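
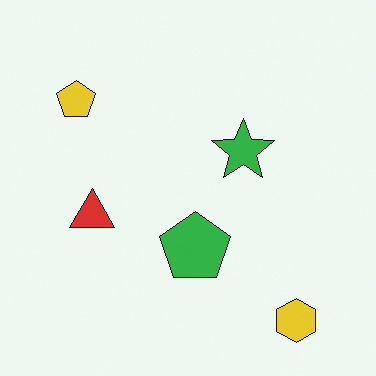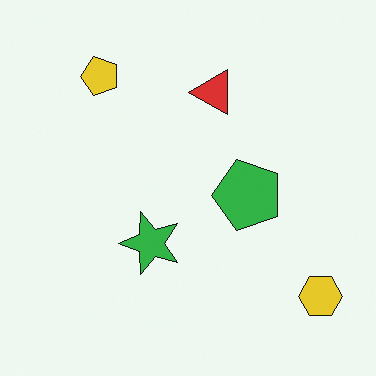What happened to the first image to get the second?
The transformation is: transposed (reflected across the top-left ↔ bottom-right diagonal).

Shapes have swapped their row and column positions — what was in the top-right is now in the bottom-left — a diagonal reflection.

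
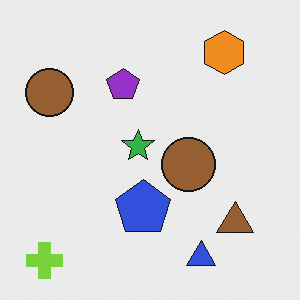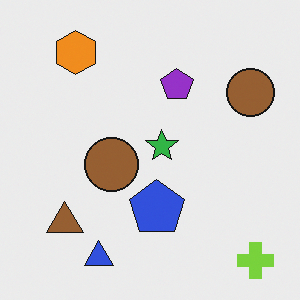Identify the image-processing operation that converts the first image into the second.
The second image is the first flipped horizontally (left ↔ right).

The lime cross is in the bottom-left of the first image and the bottom-right of the second — shapes on opposite sides of the vertical midline have swapped in a mirror flip.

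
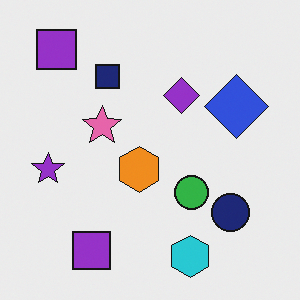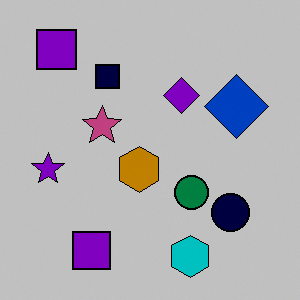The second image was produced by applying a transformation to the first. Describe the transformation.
Aggressively posterized.

Each flat color has snapped to a coarser quantized level — most visibly, the near-white background has dropped to a flat grey.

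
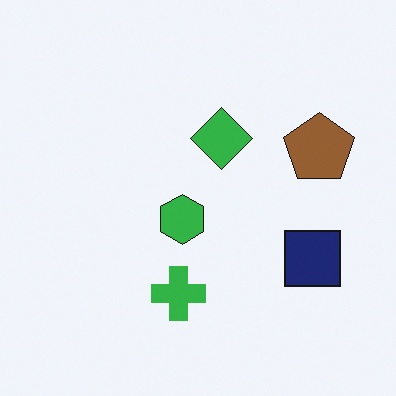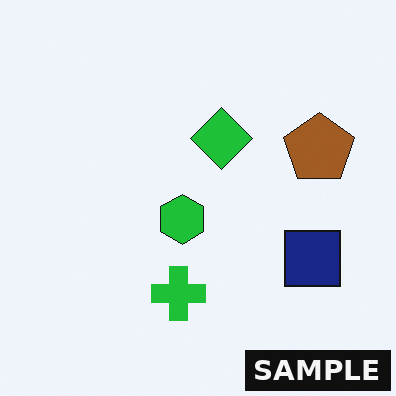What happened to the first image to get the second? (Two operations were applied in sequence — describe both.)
Slightly oversaturated, then watermarked with the text "SAMPLE" in the lower-right corner.

All colors are more vivid — a global saturation change. A dark label reading "SAMPLE" appears in the lower-right corner.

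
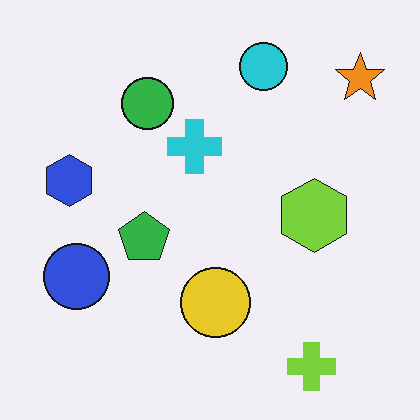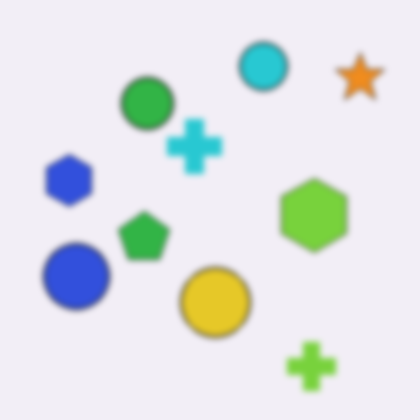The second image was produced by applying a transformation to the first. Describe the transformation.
The second image is the first noticeably gaussian-blurred.

Shape edges and outlines are uniformly softened across the whole image.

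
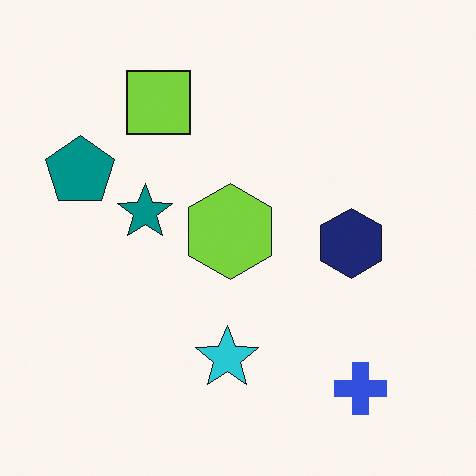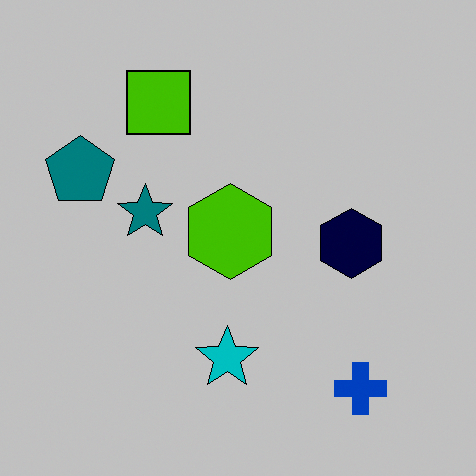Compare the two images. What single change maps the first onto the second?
The second image is the first heavily posterized to just a handful of flat colors.

Each flat color has snapped to a coarser quantized level — most visibly, the near-white background has dropped to a flat grey.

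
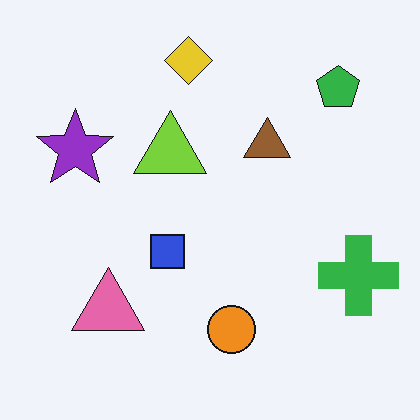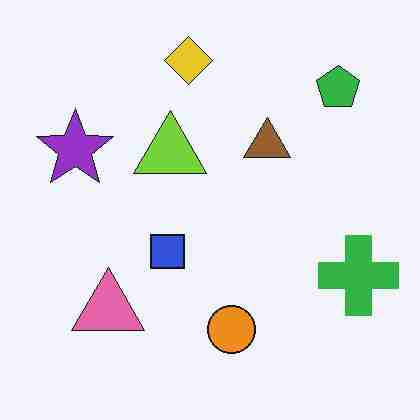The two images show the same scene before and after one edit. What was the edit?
It was heavily JPEG-compressed with obvious blocking artifacts.

Blocky 8×8 compression artifacts appear around shape edges and the flat background shows ringing — characteristic JPEG degradation.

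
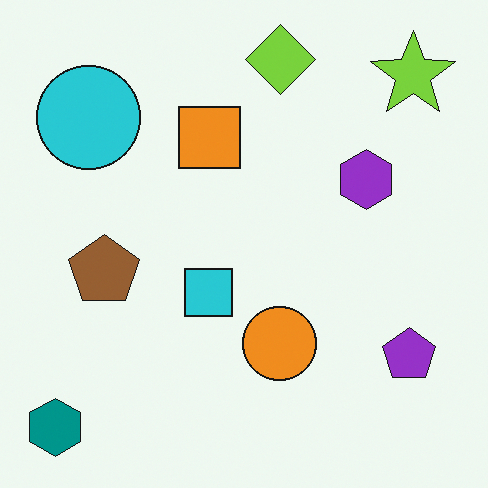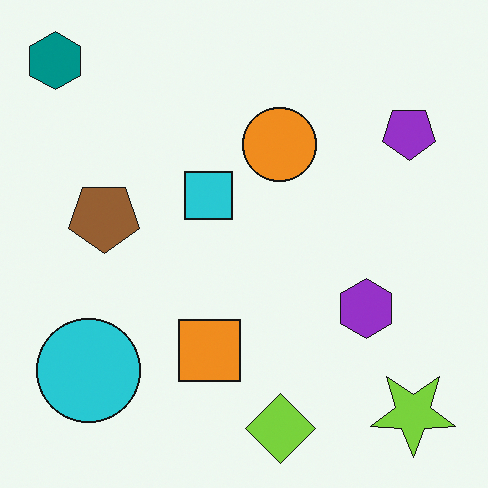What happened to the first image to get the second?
The second image is the first flipped vertically (top ↔ bottom).

The lime diamond is in the top of the first image and the bottom of the second — shapes on opposite sides of the horizontal midline have swapped in a mirror flip.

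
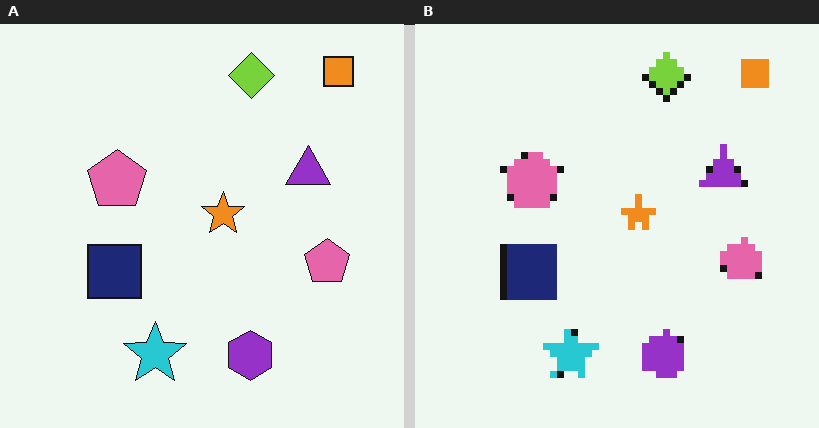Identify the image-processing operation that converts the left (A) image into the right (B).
It was moderately pixelated.

Shapes are reduced to large square blocks; fine edges and outlines are lost — a downscale-then-upscale (mosaic) effect.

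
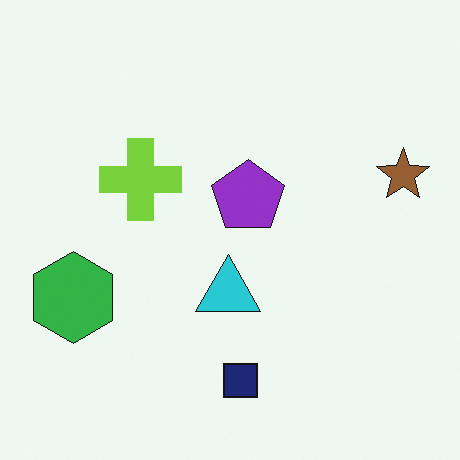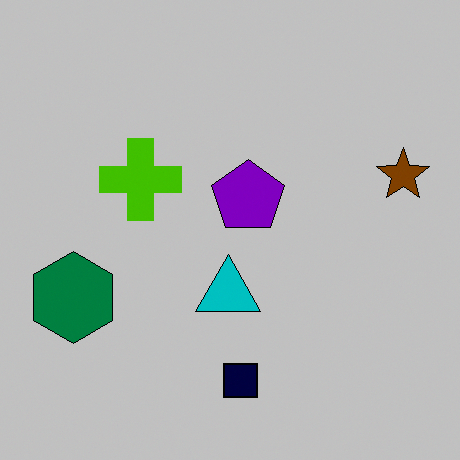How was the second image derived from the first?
Heavily posterized to just a handful of flat colors.

Each flat color has snapped to a coarser quantized level — most visibly, the near-white background has dropped to a flat grey.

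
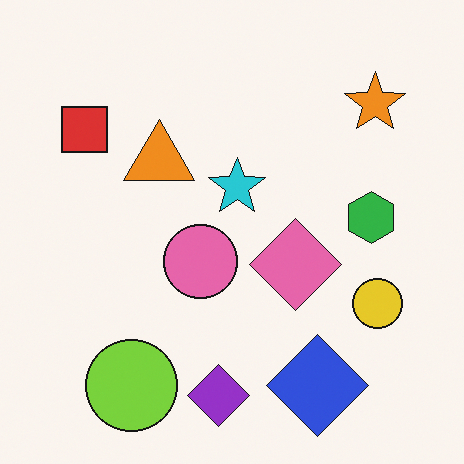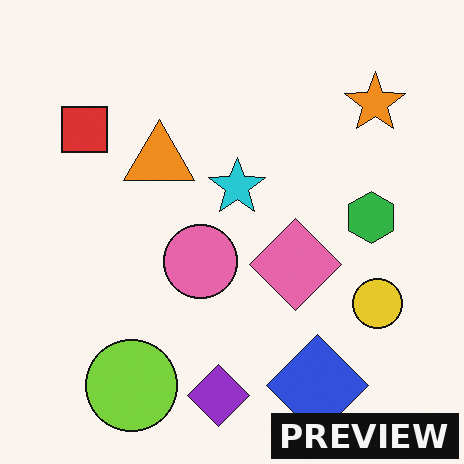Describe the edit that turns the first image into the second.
The image was watermarked with the text "PREVIEW" in the lower-right corner.

A dark label reading "PREVIEW" appears in the lower-right corner.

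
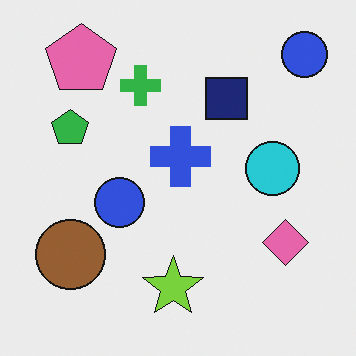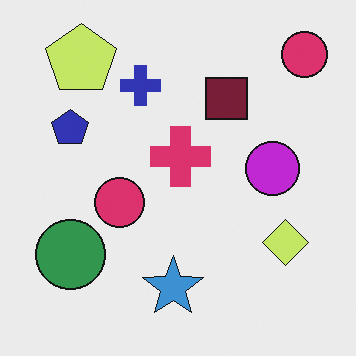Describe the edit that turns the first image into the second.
The transformation is: hue-shifted by a moderate amount.

Every shape's color has rotated by the same amount around the hue wheel — a uniform hue shift.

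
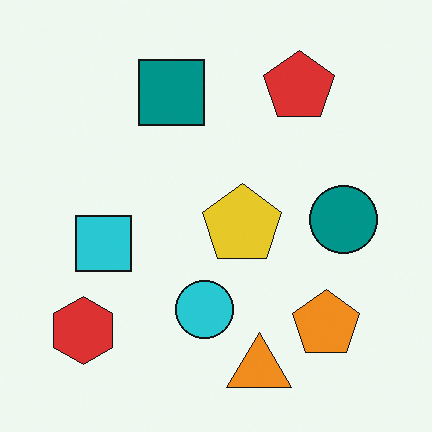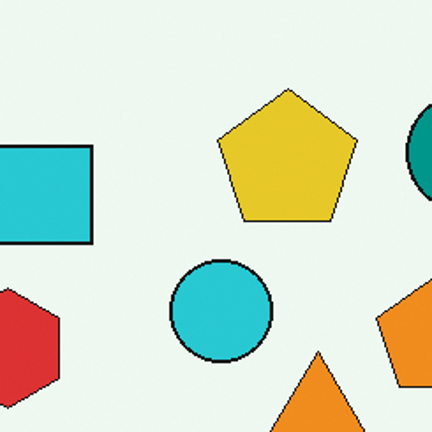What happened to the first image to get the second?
The second image is the first cropped to a noticeably smaller region and rescaled.

The visible shapes are larger and the field of view is narrower; shapes near the original edges may be partly or wholly outside the frame — a crop-and-rescale.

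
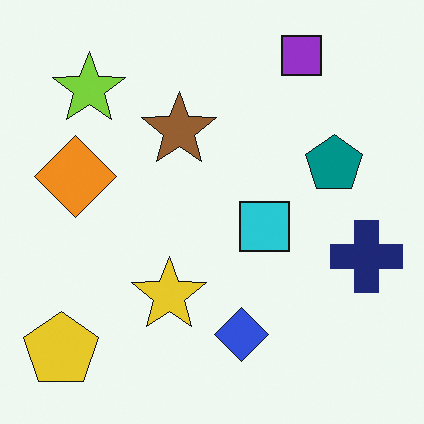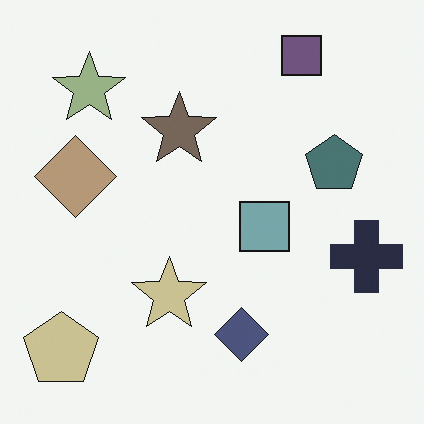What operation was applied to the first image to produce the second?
The image was made much more muted (saturation change).

All colors are more muted and greyish — a global saturation change.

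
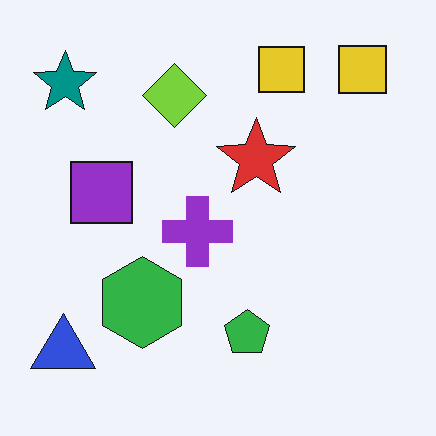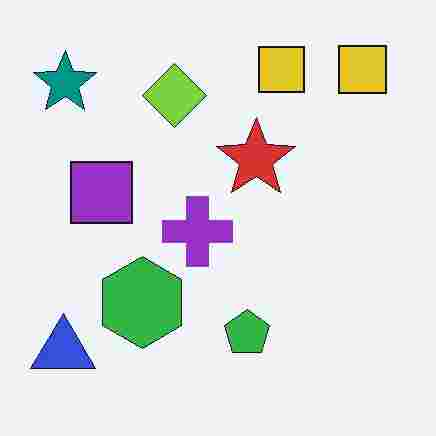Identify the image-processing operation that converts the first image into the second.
The second image is the first heavily JPEG-compressed with obvious blocking artifacts.

Blocky 8×8 compression artifacts appear around shape edges and the flat background shows ringing — characteristic JPEG degradation.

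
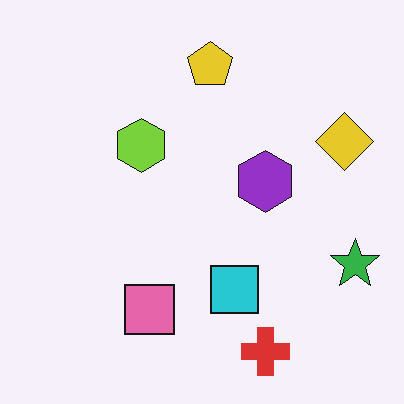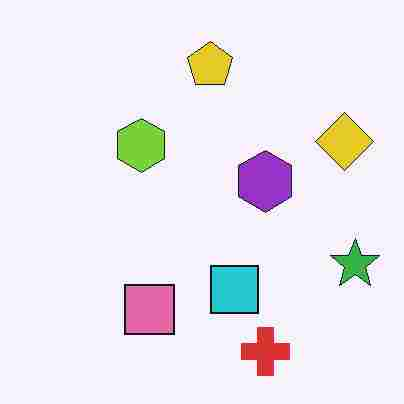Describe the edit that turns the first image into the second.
The transformation is: heavily JPEG-compressed with obvious blocking artifacts.

Blocky 8×8 compression artifacts appear around shape edges and the flat background shows ringing — characteristic JPEG degradation.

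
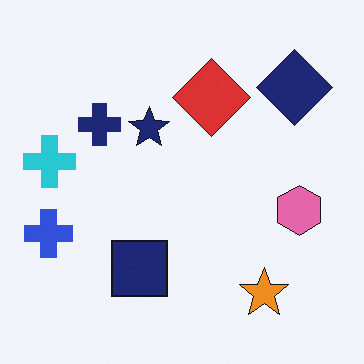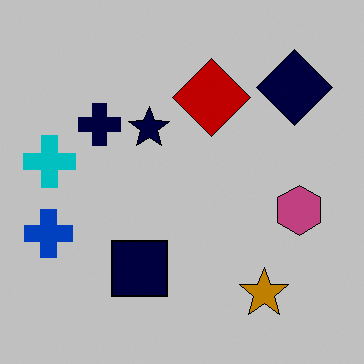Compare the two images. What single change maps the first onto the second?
The image was heavily posterized to just a handful of flat colors.

Each flat color has snapped to a coarser quantized level — most visibly, the near-white background has dropped to a flat grey.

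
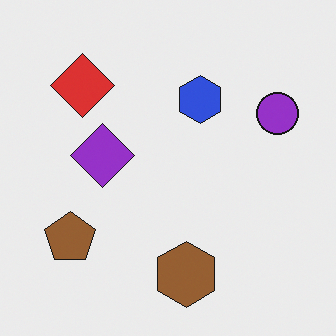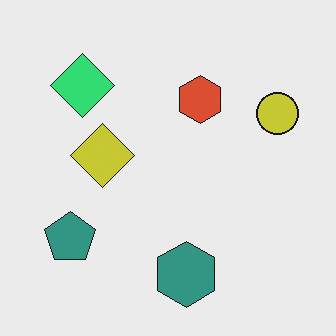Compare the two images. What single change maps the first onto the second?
It was hue-shifted by a moderate amount.

Every shape's color has rotated by the same amount around the hue wheel — a uniform hue shift.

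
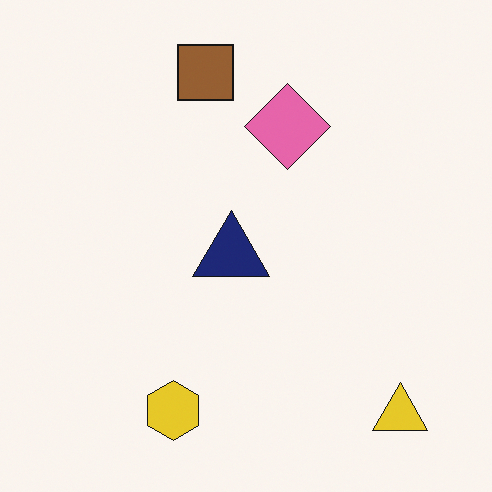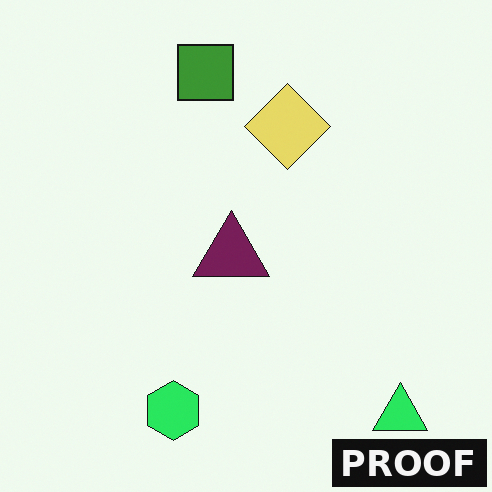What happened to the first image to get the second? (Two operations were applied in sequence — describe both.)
The image was hue-shifted noticeably, then watermarked with the text "PROOF" in the lower-right corner.

Every shape's color has rotated by the same amount around the hue wheel — a uniform hue shift. A dark label reading "PROOF" appears in the lower-right corner.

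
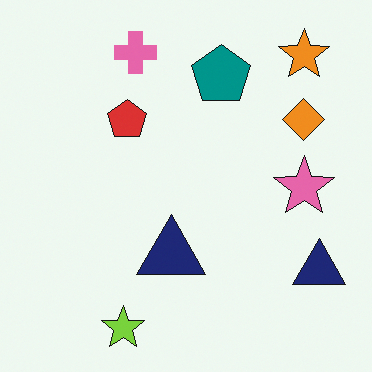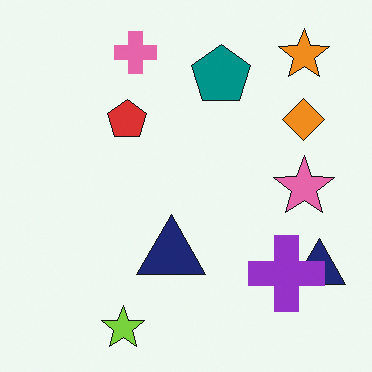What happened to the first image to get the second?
The second image is the first overlaid with an additional purple cross.

A purple cross appears in the second image that is absent from the first.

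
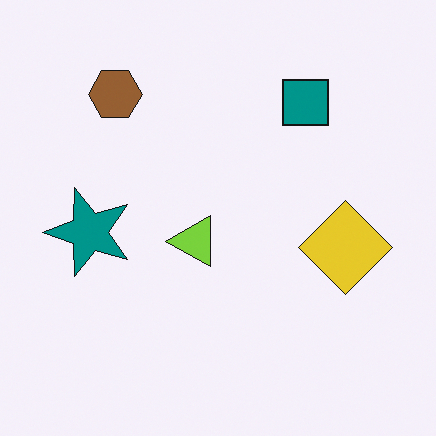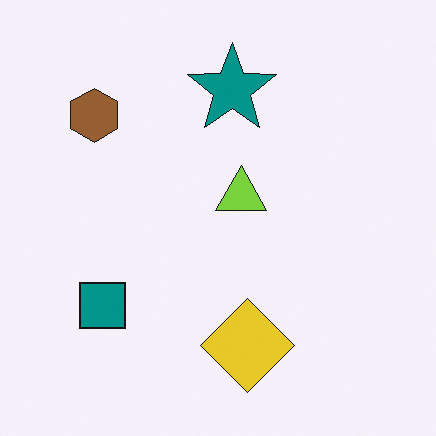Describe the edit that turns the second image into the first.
The image was transposed (reflected across the top-left ↔ bottom-right diagonal).

Shapes have swapped their row and column positions — what was in the top-right is now in the bottom-left — a diagonal reflection.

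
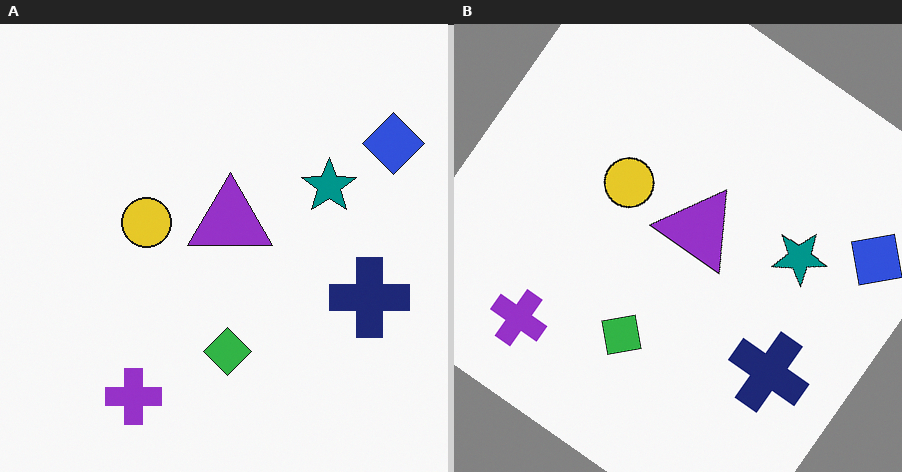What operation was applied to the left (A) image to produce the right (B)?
The right (B) image is the left (A) rotated clockwise by a large amount — several tens of degrees.

Every shape is tilted by the same angle and the image corners show triangular fill wedges — a whole-image rotation by a non-right angle.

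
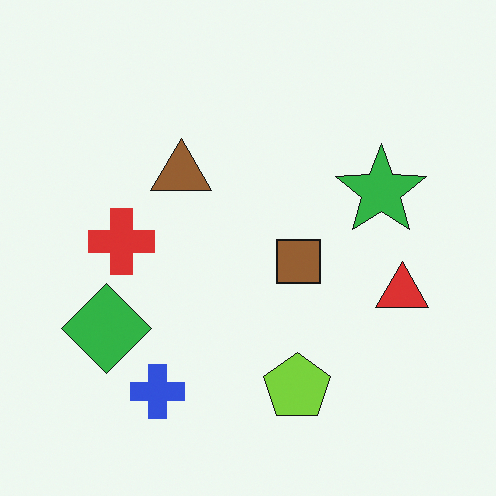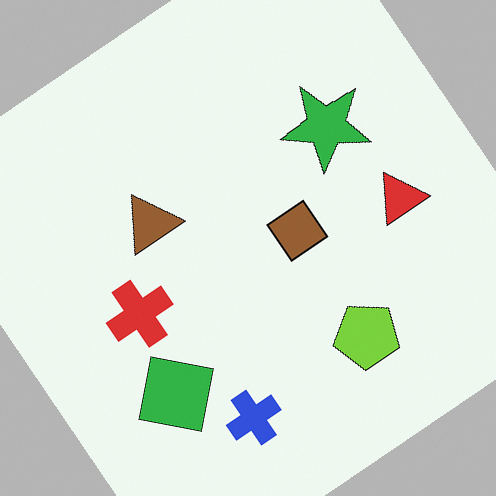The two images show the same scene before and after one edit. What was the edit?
It was rotated counter-clockwise by a large amount — several tens of degrees.

Every shape is tilted by the same angle and the image corners show triangular fill wedges — a whole-image rotation by a non-right angle.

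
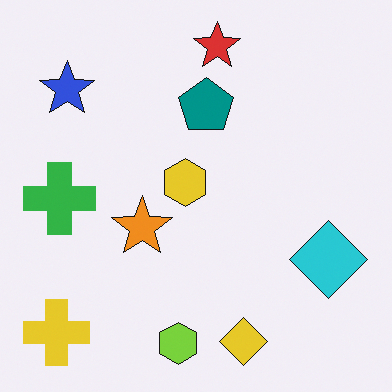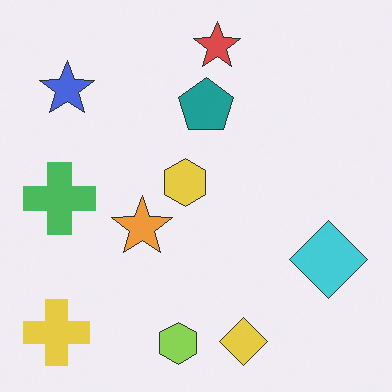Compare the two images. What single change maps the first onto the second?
The transformation is: given slightly reduced contrast.

Tones are pushed toward mid-grey across the whole image — a global contrast change.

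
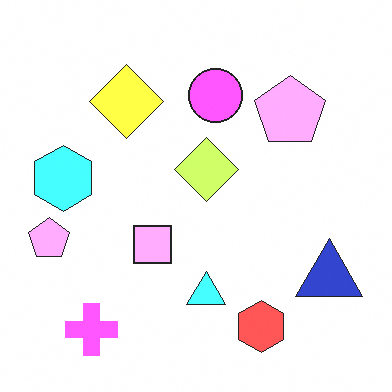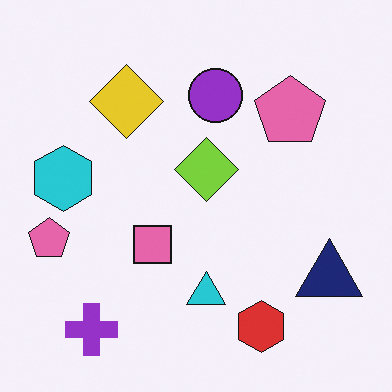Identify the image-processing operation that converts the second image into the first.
The first image is the second brightened a lot.

Every pixel — background and shapes alike — is uniformly brightened.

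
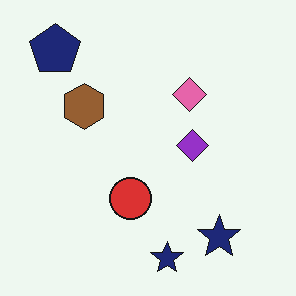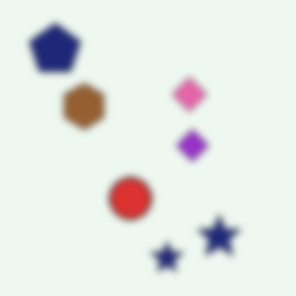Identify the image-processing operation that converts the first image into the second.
The second image is the first noticeably gaussian-blurred.

Shape edges and outlines are uniformly softened across the whole image.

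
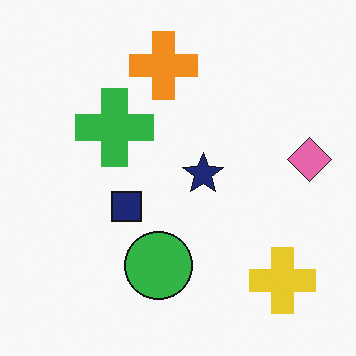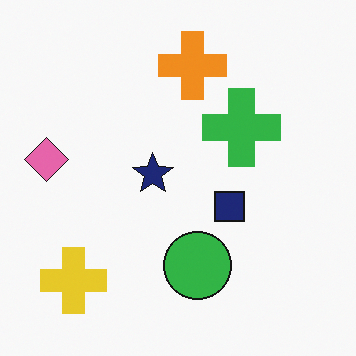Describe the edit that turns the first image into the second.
Flipped horizontally (left ↔ right).

The pink diamond is in the right of the first image and the left of the second — shapes on opposite sides of the vertical midline have swapped in a mirror flip.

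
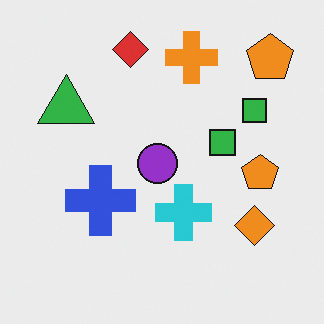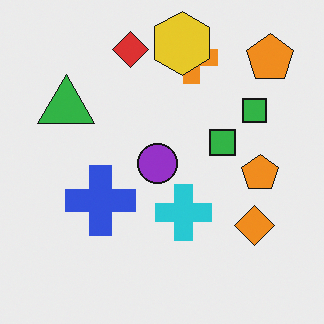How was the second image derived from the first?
Overlaid with an additional yellow hexagon.

A yellow hexagon appears in the second image that is absent from the first.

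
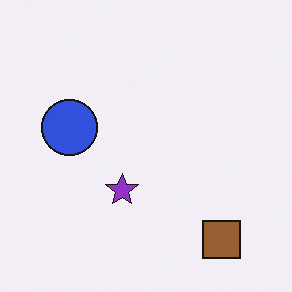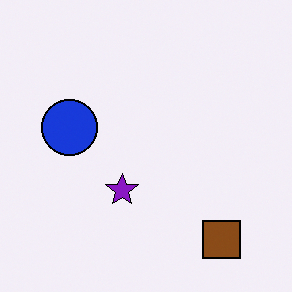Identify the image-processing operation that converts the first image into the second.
It was given slightly increased contrast.

Tones are pushed away from mid-grey across the whole image — a global contrast change.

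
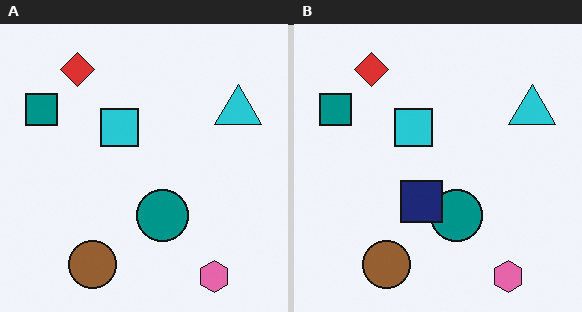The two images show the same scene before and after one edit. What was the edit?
This is the original image overlaid with an additional navy square.

A navy square appears in the right (B) image that is absent from the left (A).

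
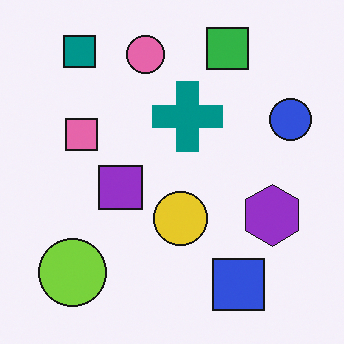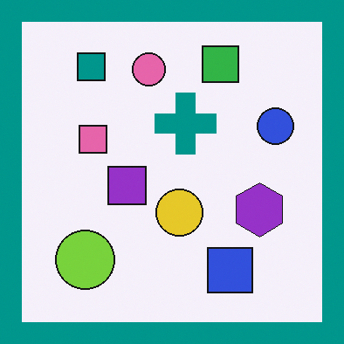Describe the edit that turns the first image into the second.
Framed with a teal border.

A solid teal frame runs around the edge of the second image, with the content slightly shrunk inside it.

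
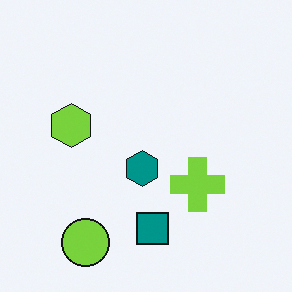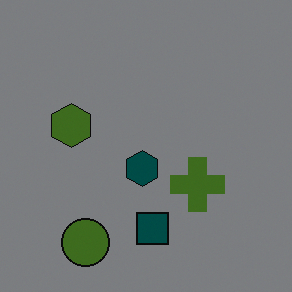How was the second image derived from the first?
It was substantially darkened.

Every pixel — background and shapes alike — is uniformly darkened.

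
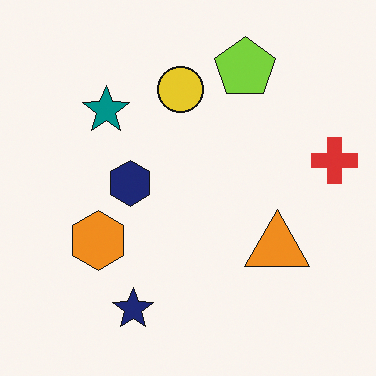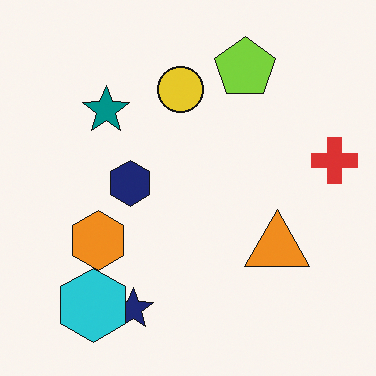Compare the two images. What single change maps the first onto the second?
It was overlaid with an additional cyan hexagon.

A cyan hexagon appears in the second image that is absent from the first.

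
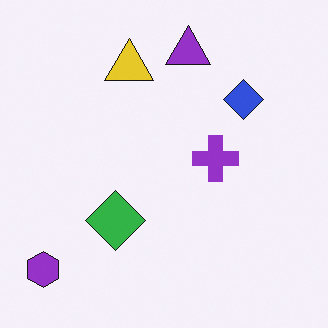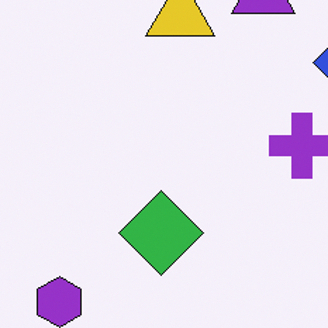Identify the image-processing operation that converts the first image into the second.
Cropped to a modestly smaller region and rescaled.

The visible shapes are larger and the field of view is narrower; shapes near the original edges may be partly or wholly outside the frame — a crop-and-rescale.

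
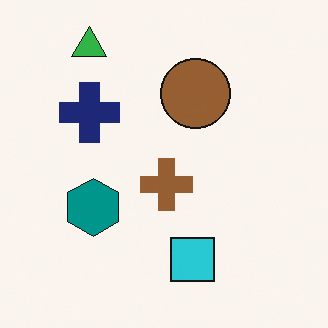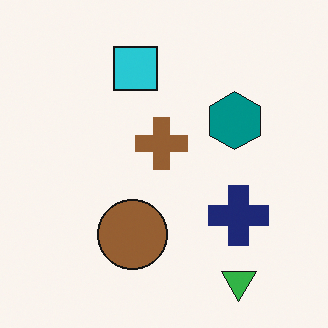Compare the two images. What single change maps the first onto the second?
The image was rotated 180°.

The green triangle sits in the top-left of the first image and the bottom-right of the second — consistent with a whole-image 180° rotation.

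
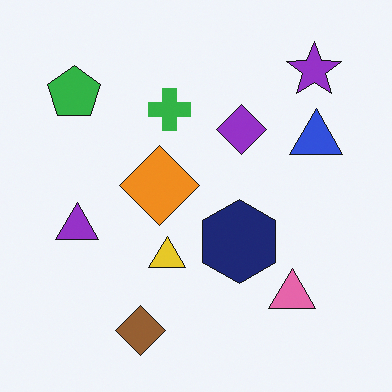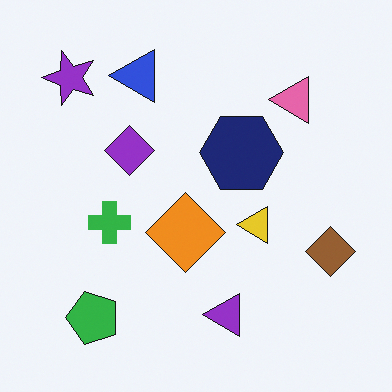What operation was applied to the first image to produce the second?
The transformation is: rotated 90° counter-clockwise.

The purple star sits in the top-right of the first image and the top-left of the second — consistent with a whole-image 90° counter-clockwise rotation.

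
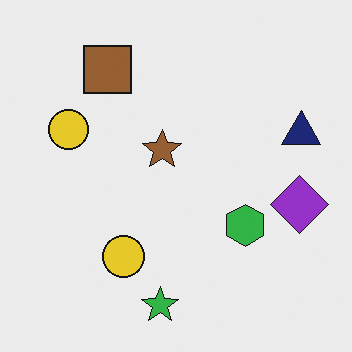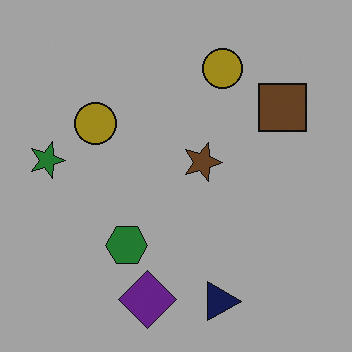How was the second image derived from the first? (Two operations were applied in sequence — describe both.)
It was darkened a lot, then rotated 90° clockwise.

Every pixel — background and shapes alike — is uniformly darkened. The navy triangle sits in the right of the first image and the bottom of the second — consistent with a whole-image 90° clockwise rotation.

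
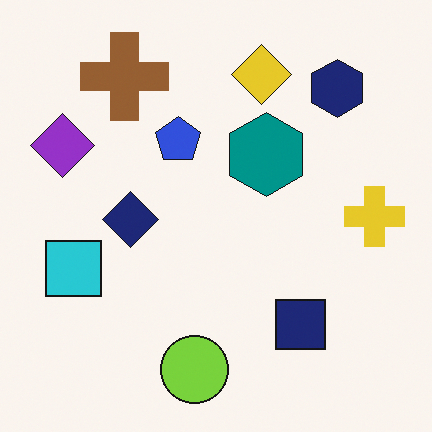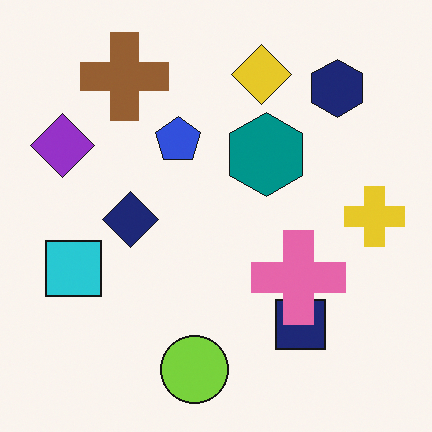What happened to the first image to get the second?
It was overlaid with an additional pink cross.

A pink cross appears in the second image that is absent from the first.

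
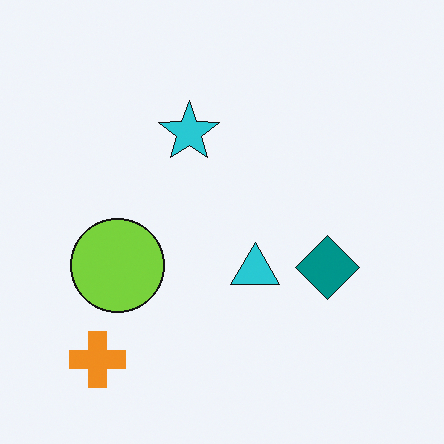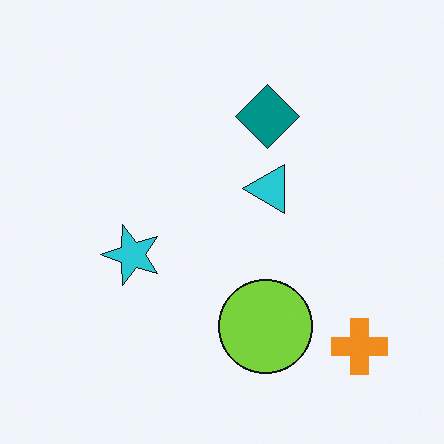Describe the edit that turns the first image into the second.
The transformation is: rotated 90° counter-clockwise.

The orange cross sits in the bottom-left of the first image and the bottom-right of the second — consistent with a whole-image 90° counter-clockwise rotation.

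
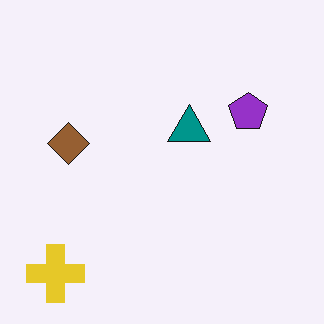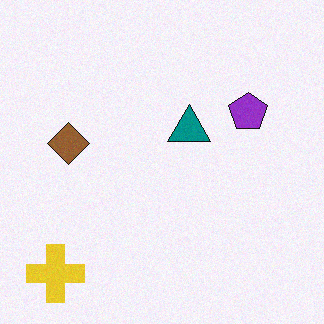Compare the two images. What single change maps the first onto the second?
The image was degraded with subtle gaussian noise.

Random speckle covers the whole image, including the flat background.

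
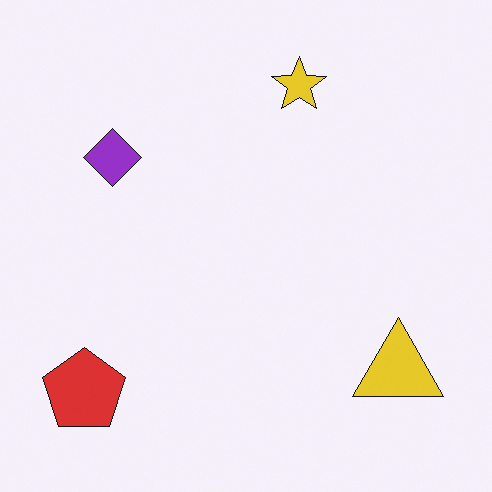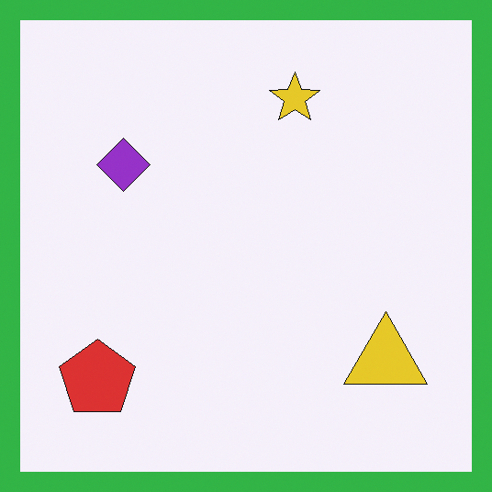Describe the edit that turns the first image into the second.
This is the original image framed with a green border.

A solid green frame runs around the edge of the second image, with the content slightly shrunk inside it.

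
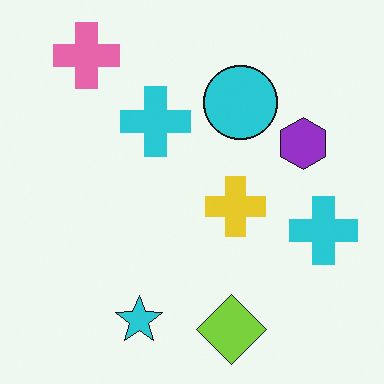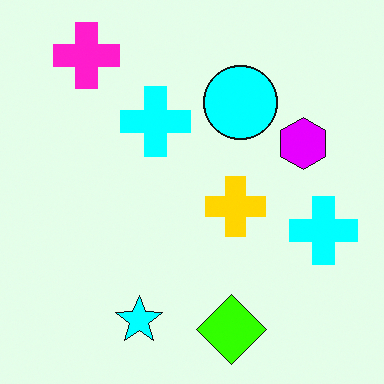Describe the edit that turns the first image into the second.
The second image is the first made much more vivid (saturation change).

All colors are more vivid — a global saturation change.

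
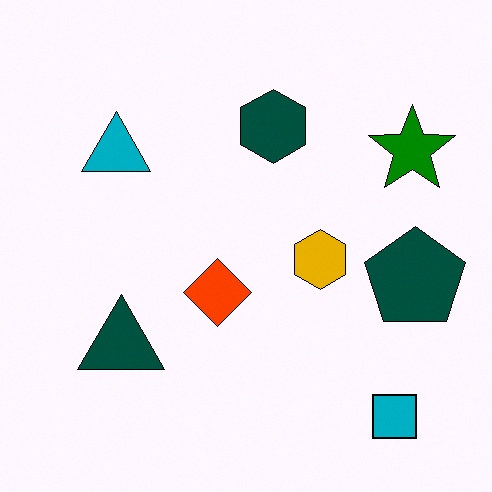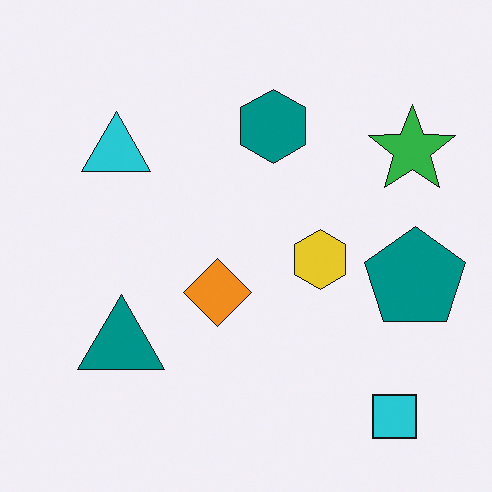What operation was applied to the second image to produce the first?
It was boosted in contrast.

Tones are pushed away from mid-grey across the whole image — a global contrast change.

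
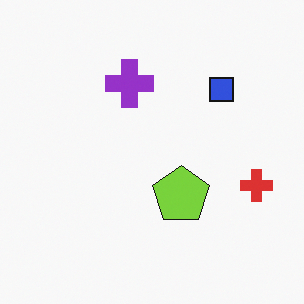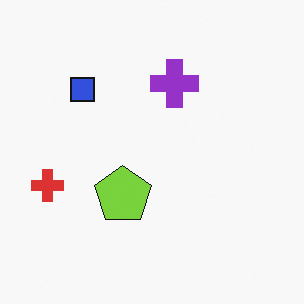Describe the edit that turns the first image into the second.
This is the original image flipped horizontally (left ↔ right).

The red cross is in the right of the first image and the left of the second — shapes on opposite sides of the vertical midline have swapped in a mirror flip.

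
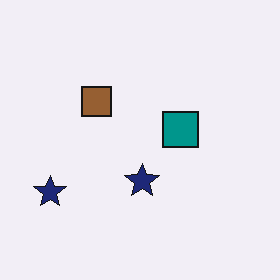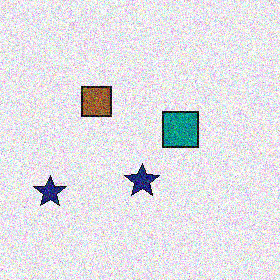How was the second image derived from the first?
The transformation is: degraded with a thick layer of grain.

Random speckle covers the whole image, including the flat background.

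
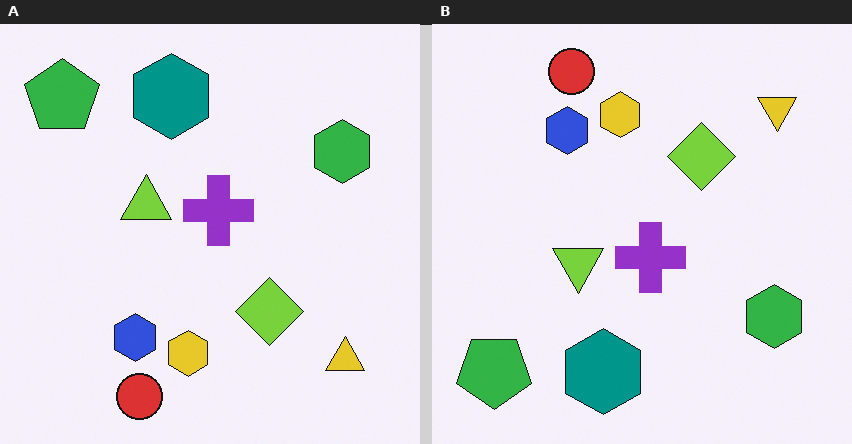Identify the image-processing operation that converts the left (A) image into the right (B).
This is the original image flipped vertically (top ↔ bottom).

The red circle is in the bottom-left of the left (A) image and the top-left of the right (B) — shapes on opposite sides of the horizontal midline have swapped in a mirror flip.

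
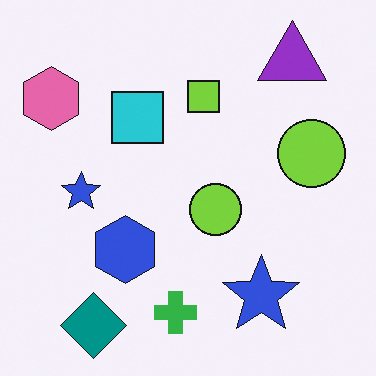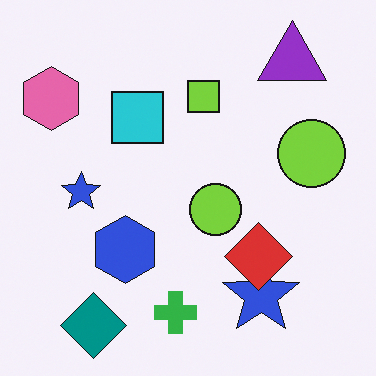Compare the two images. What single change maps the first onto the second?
This is the original image overlaid with an additional red diamond.

A red diamond appears in the second image that is absent from the first.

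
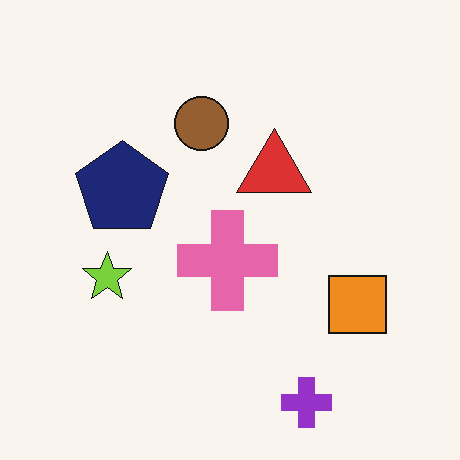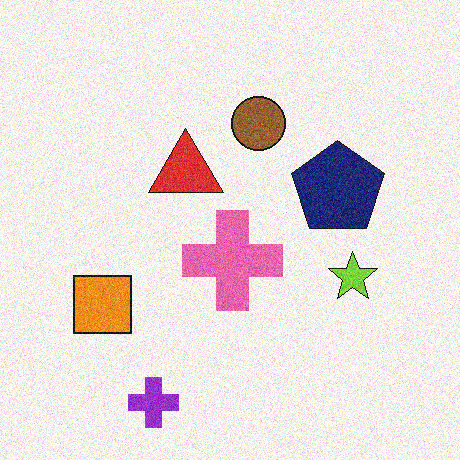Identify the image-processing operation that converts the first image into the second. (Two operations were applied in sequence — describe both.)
The image was flipped horizontally (left ↔ right), then degraded with visible gaussian noise.

The orange square is in the right of the first image and the left of the second — shapes on opposite sides of the vertical midline have swapped in a mirror flip. Random speckle covers the whole image, including the flat background.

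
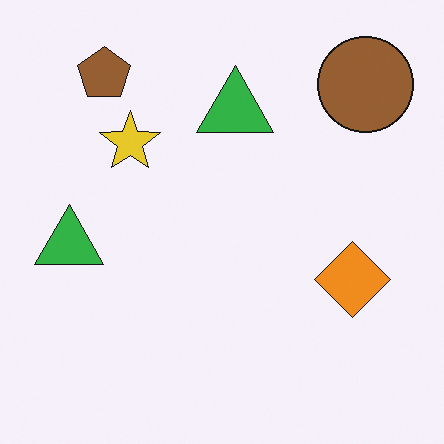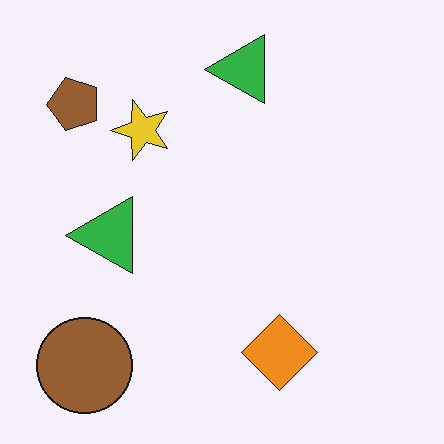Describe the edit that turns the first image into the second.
The second image is the first transposed (reflected across the top-left ↔ bottom-right diagonal).

Shapes have swapped their row and column positions — what was in the top-right is now in the bottom-left — a diagonal reflection.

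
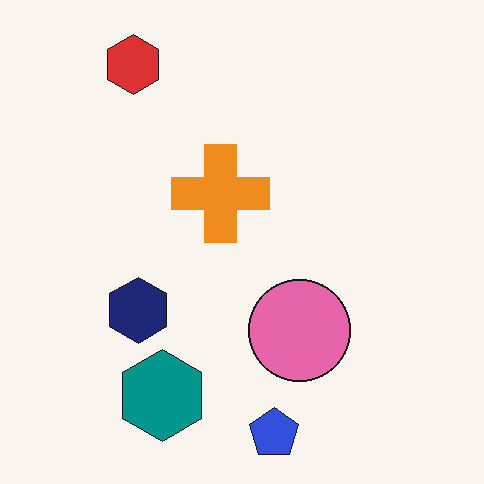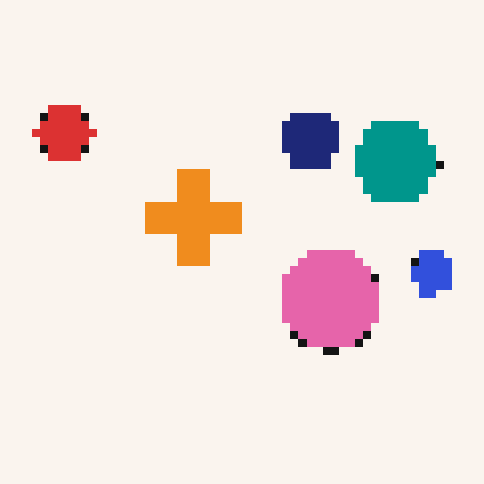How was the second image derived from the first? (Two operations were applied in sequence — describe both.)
This is the original image moderately pixelated, then transposed (reflected across the top-left ↔ bottom-right diagonal).

Shapes are reduced to large square blocks; fine edges and outlines are lost — a downscale-then-upscale (mosaic) effect. Shapes have swapped their row and column positions — what was in the top-right is now in the bottom-left — a diagonal reflection.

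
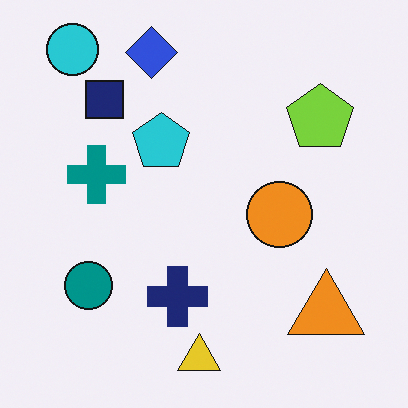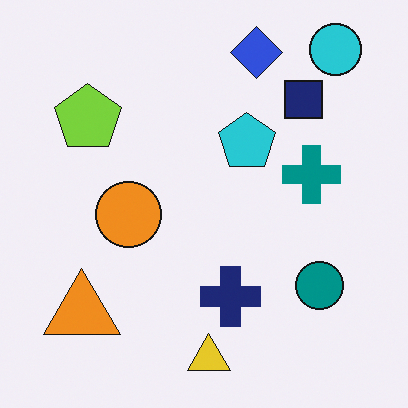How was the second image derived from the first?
The transformation is: flipped horizontally (left ↔ right).

The cyan circle is in the top-left of the first image and the top-right of the second — shapes on opposite sides of the vertical midline have swapped in a mirror flip.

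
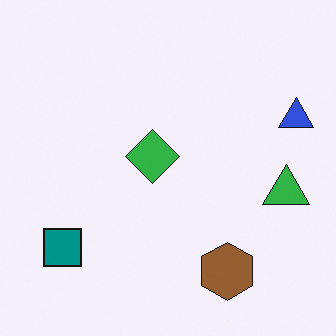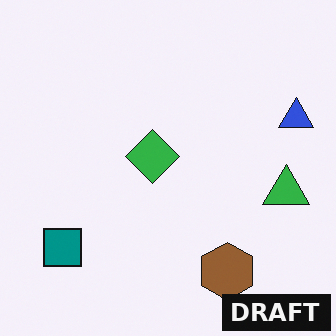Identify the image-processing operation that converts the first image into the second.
Watermarked with the text "DRAFT" in the lower-right corner.

A dark label reading "DRAFT" appears in the lower-right corner.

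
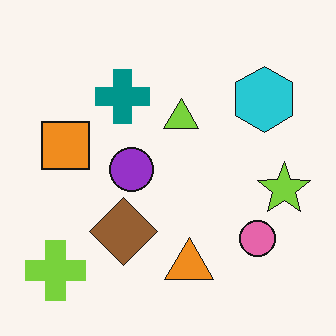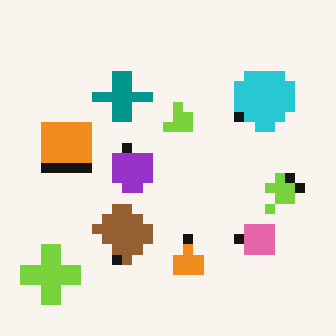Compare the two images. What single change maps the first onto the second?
Coarsely pixelated.

Shapes are reduced to large square blocks; fine edges and outlines are lost — a downscale-then-upscale (mosaic) effect.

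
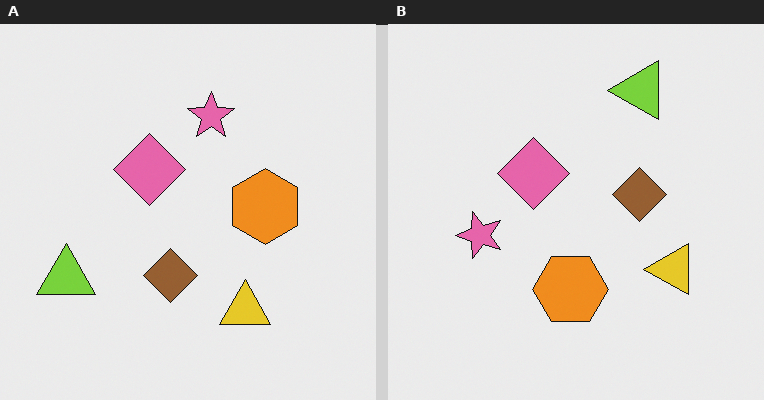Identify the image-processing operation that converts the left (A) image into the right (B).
It was transposed (reflected across the top-left ↔ bottom-right diagonal).

Shapes have swapped their row and column positions — what was in the top-right is now in the bottom-left — a diagonal reflection.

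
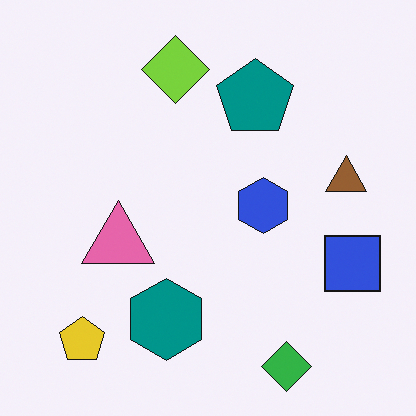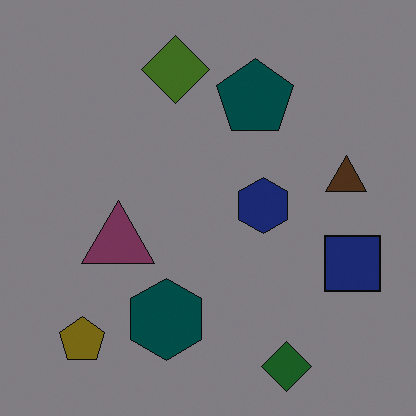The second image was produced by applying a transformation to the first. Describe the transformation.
The second image is the first noticeably darkened.

Every pixel — background and shapes alike — is uniformly darkened.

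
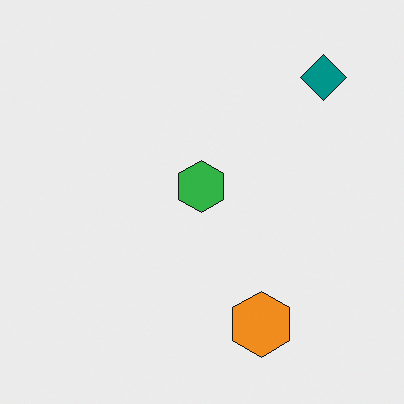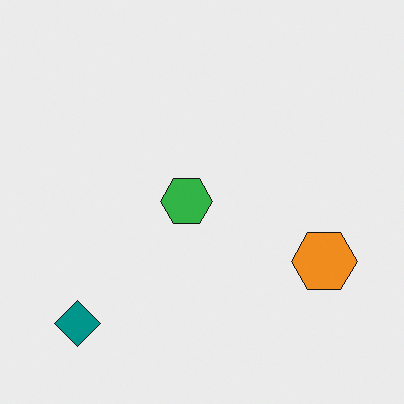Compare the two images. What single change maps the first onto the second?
The transformation is: transposed (reflected across the top-left ↔ bottom-right diagonal).

Shapes have swapped their row and column positions — what was in the top-right is now in the bottom-left — a diagonal reflection.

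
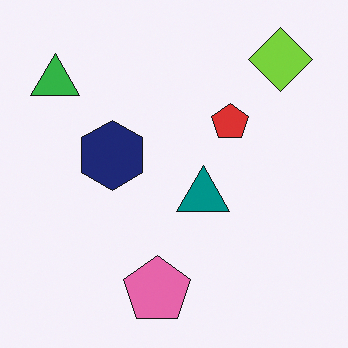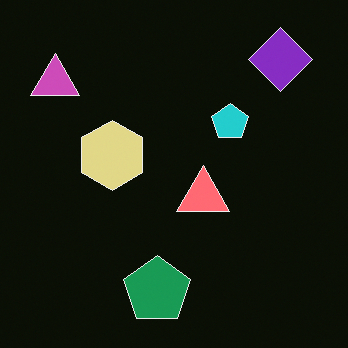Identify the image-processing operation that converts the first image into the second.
The image was color-inverted (negative).

The light background has become dark and every shape's color is its complement — a photographic negative.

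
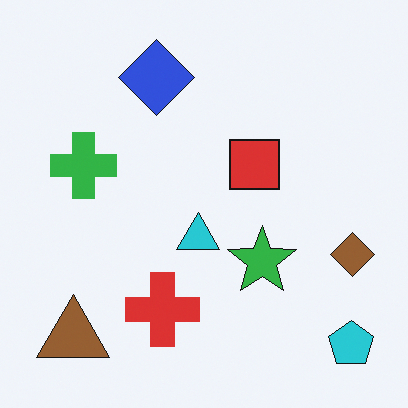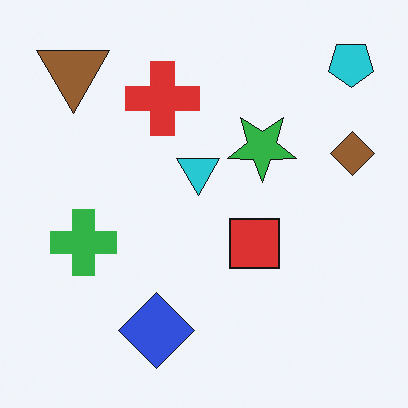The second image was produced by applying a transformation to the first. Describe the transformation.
This is the original image flipped vertically (top ↔ bottom).

The cyan pentagon is in the bottom-right of the first image and the top-right of the second — shapes on opposite sides of the horizontal midline have swapped in a mirror flip.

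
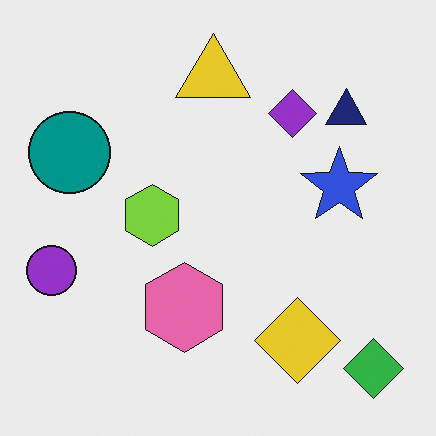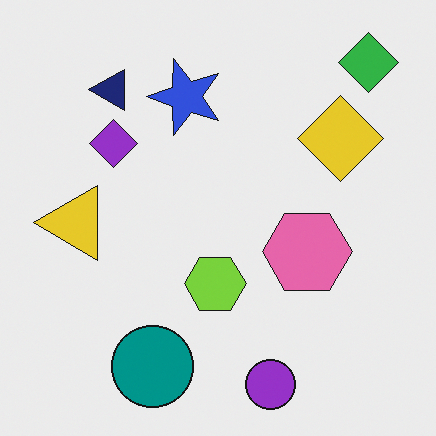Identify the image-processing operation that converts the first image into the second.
The image was rotated 90° counter-clockwise.

The green diamond sits in the bottom-right of the first image and the top-right of the second — consistent with a whole-image 90° counter-clockwise rotation.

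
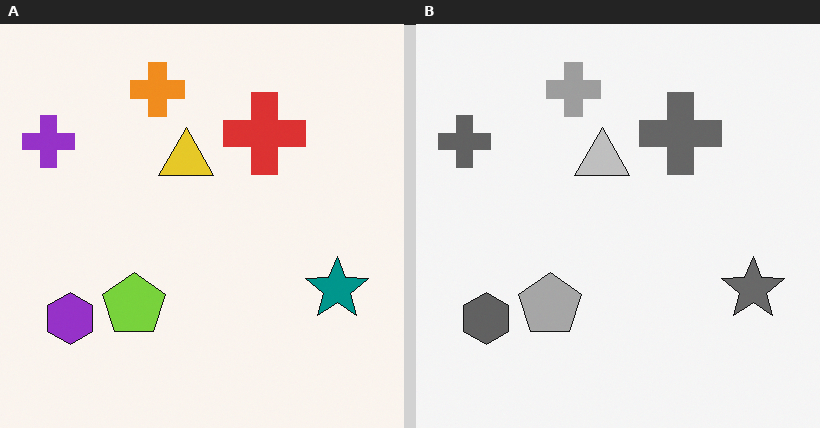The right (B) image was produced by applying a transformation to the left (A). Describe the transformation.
This is the original image converted to grayscale.

All color is removed — every shape is now a shade of grey.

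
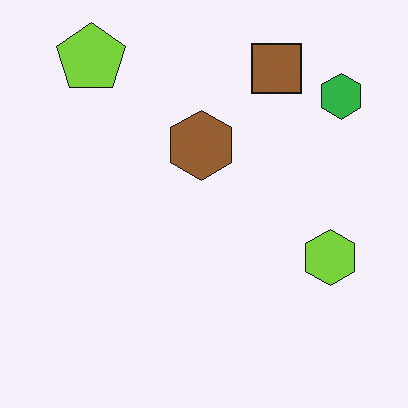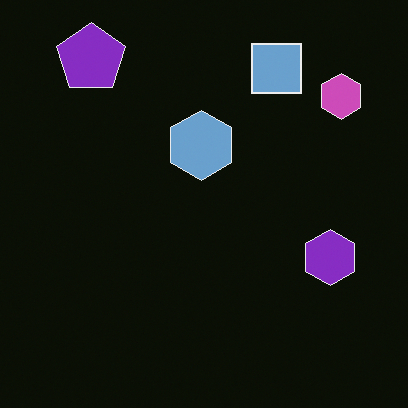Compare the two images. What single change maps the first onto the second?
The second image is the first color-inverted (negative).

The light background has become dark and every shape's color is its complement — a photographic negative.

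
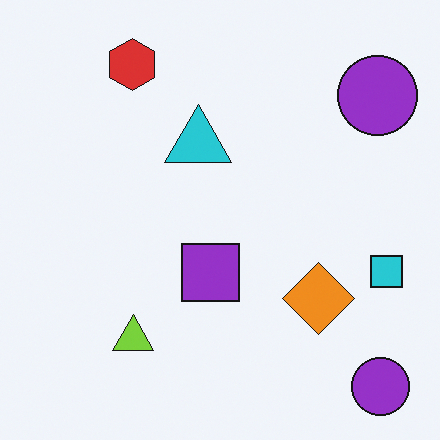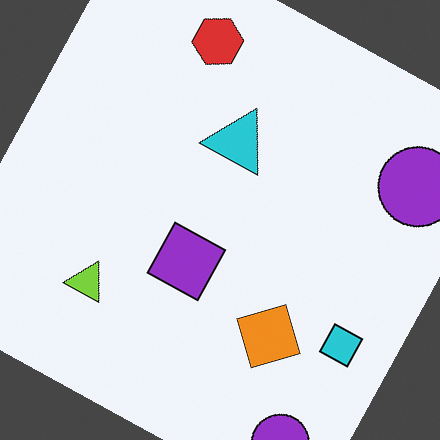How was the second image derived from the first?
This is the original image rotated clockwise by a clearly visible amount.

Every shape is tilted by the same angle and the image corners show triangular fill wedges — a whole-image rotation by a non-right angle.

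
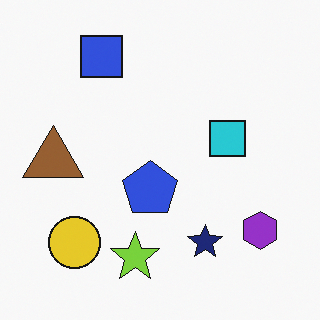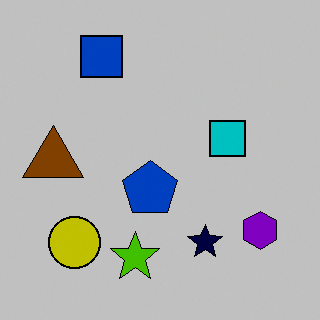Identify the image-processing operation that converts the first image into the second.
The second image is the first heavily posterized to just a handful of flat colors.

Each flat color has snapped to a coarser quantized level — most visibly, the near-white background has dropped to a flat grey.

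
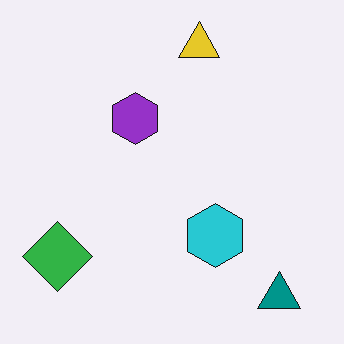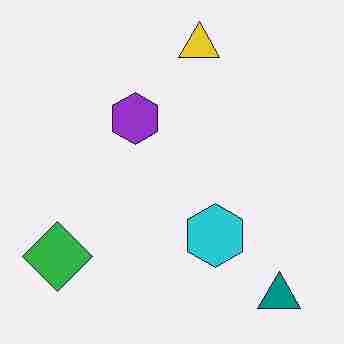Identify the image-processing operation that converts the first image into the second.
This is the original image degraded with heavy JPEG compression.

Blocky 8×8 compression artifacts appear around shape edges and the flat background shows ringing — characteristic JPEG degradation.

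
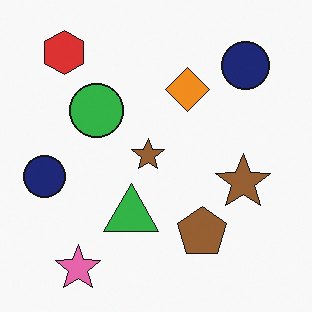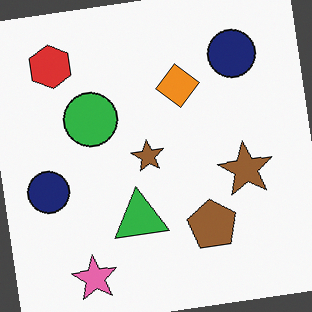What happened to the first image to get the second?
The image was rotated counter-clockwise by a few degrees.

Every shape is tilted by the same angle and the image corners show triangular fill wedges — a whole-image rotation by a non-right angle.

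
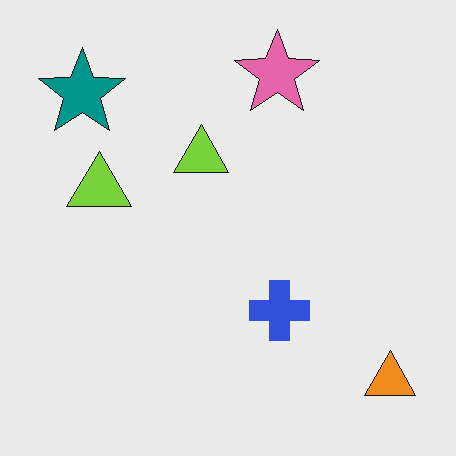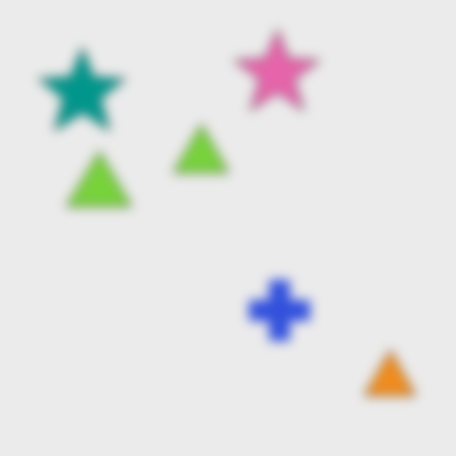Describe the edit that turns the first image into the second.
The transformation is: strongly gaussian-blurred.

Shape edges and outlines are uniformly softened across the whole image.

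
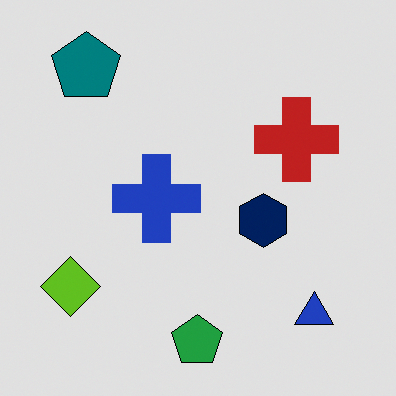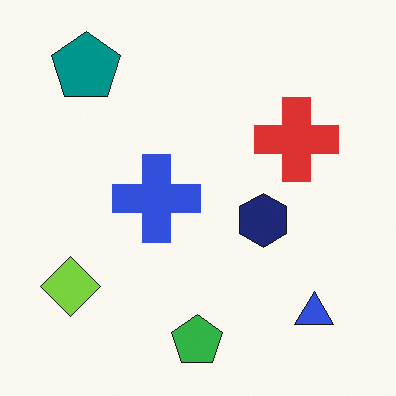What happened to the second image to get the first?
It was moderately posterized.

Each flat color has snapped to a coarser quantized level — most visibly, the near-white background has dropped to a flat grey.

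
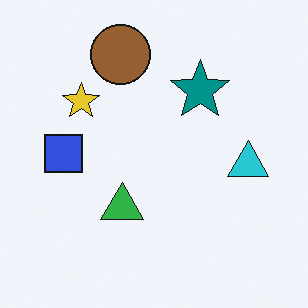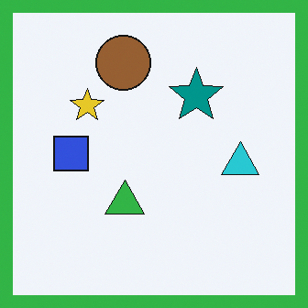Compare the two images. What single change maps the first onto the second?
Framed with a green border.

A solid green frame runs around the edge of the second image, with the content slightly shrunk inside it.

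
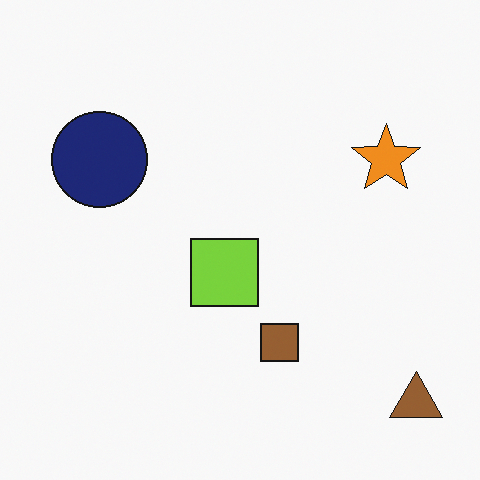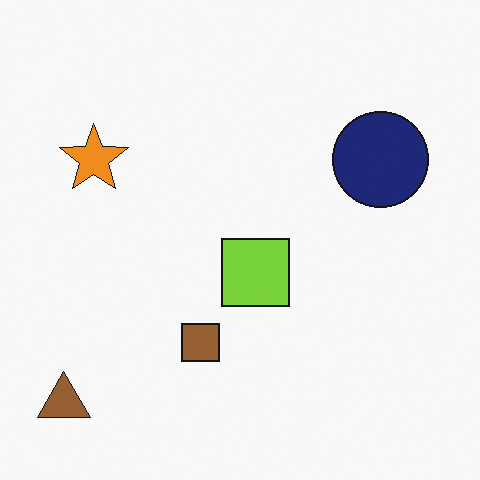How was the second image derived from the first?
The second image is the first flipped horizontally (left ↔ right).

The brown triangle is in the bottom-right of the first image and the bottom-left of the second — shapes on opposite sides of the vertical midline have swapped in a mirror flip.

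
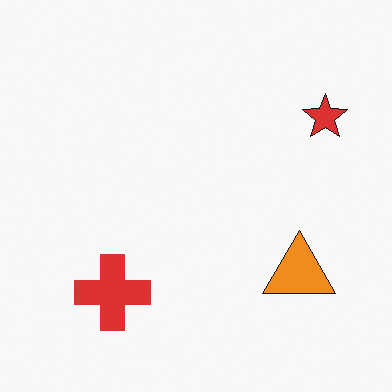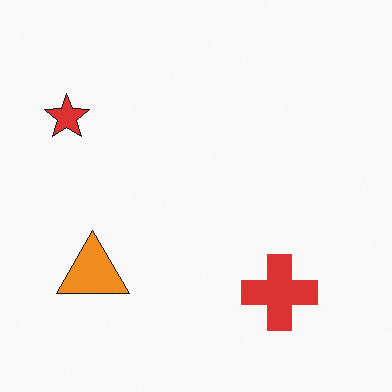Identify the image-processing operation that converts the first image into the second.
This is the original image flipped horizontally (left ↔ right).

The red star is in the top-right of the first image and the top-left of the second — shapes on opposite sides of the vertical midline have swapped in a mirror flip.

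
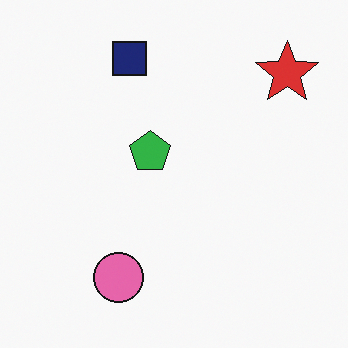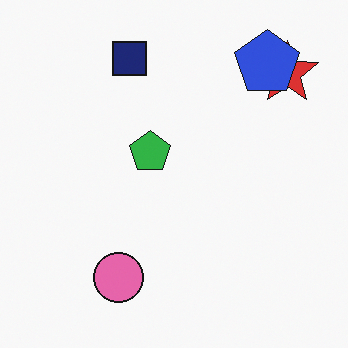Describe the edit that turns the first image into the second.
This is the original image overlaid with an additional blue pentagon.

A blue pentagon appears in the second image that is absent from the first.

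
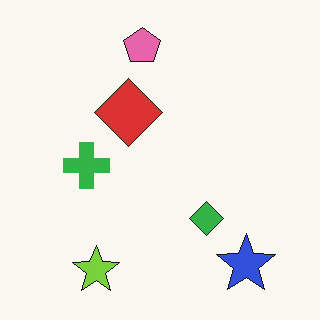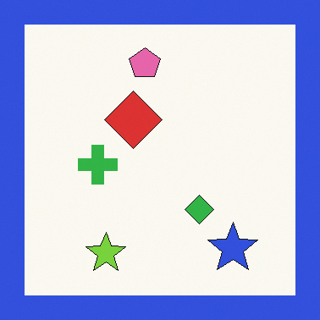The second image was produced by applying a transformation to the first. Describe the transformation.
The transformation is: framed with a blue border.

A solid blue frame runs around the edge of the second image, with the content slightly shrunk inside it.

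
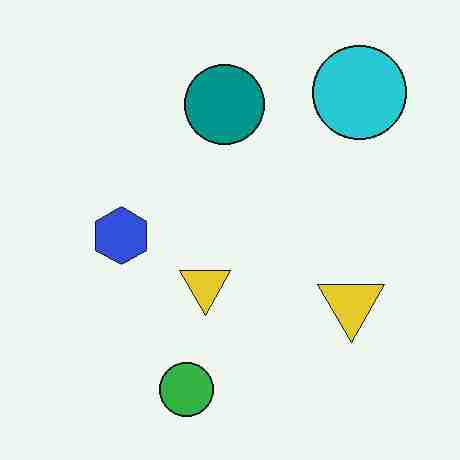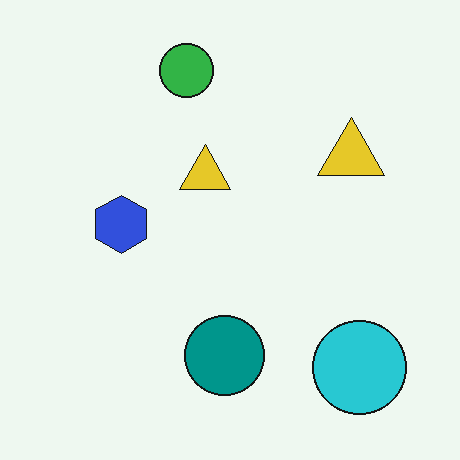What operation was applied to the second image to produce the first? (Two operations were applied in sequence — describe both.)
Flipped vertically (top ↔ bottom), then degraded with heavy JPEG compression.

The green circle is in the top of the second image and the bottom of the first — shapes on opposite sides of the horizontal midline have swapped in a mirror flip. Blocky 8×8 compression artifacts appear around shape edges and the flat background shows ringing — characteristic JPEG degradation.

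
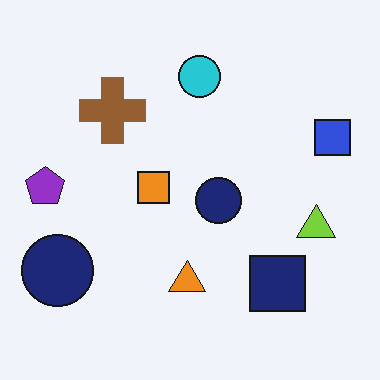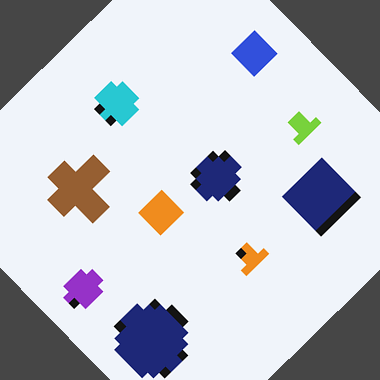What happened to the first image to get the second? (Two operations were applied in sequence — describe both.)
Moderately pixelated, then rotated counter-clockwise by a large amount — several tens of degrees.

Shapes are reduced to large square blocks; fine edges and outlines are lost — a downscale-then-upscale (mosaic) effect. Every shape is tilted by the same angle and the image corners show triangular fill wedges — a whole-image rotation by a non-right angle.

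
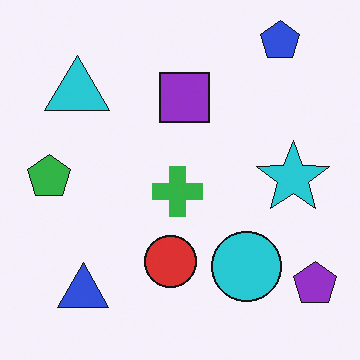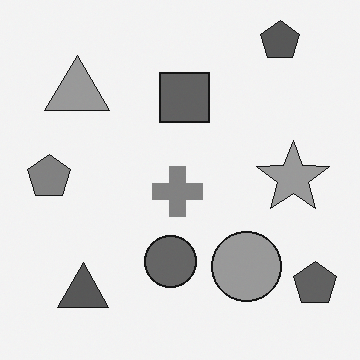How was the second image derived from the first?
The image was converted to grayscale.

All color is removed — every shape is now a shade of grey.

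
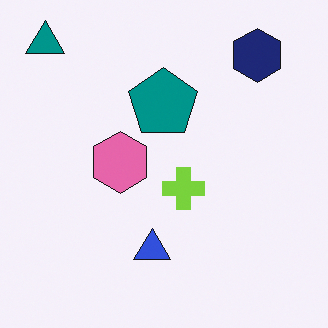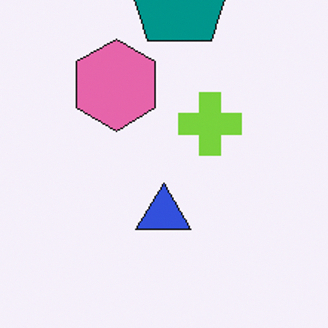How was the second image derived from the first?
The image was cropped slightly and scaled back up.

The visible shapes are larger and the field of view is narrower; shapes near the original edges may be partly or wholly outside the frame — a crop-and-rescale.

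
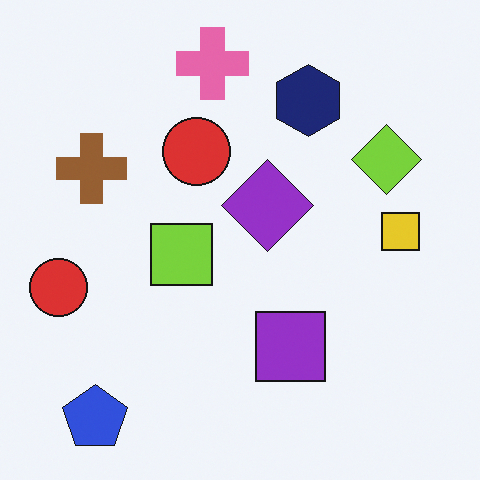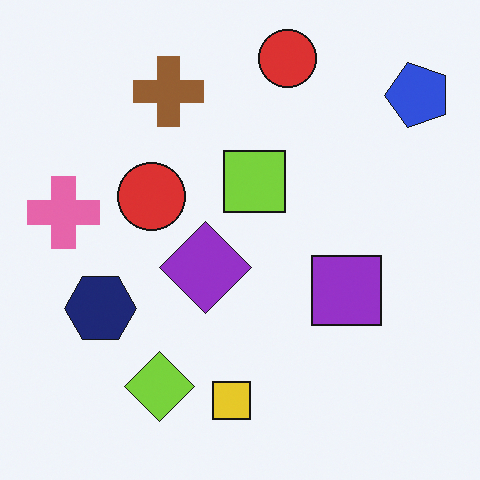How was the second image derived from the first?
The image was transposed (reflected across the top-left ↔ bottom-right diagonal).

Shapes have swapped their row and column positions — what was in the top-right is now in the bottom-left — a diagonal reflection.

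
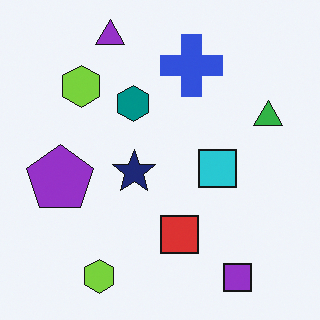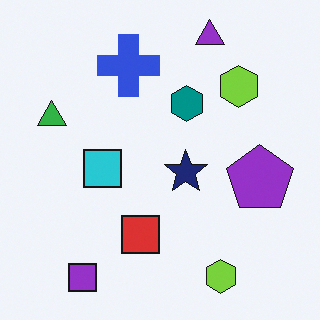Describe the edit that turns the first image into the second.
Flipped horizontally (left ↔ right).

The green triangle is in the right of the first image and the left of the second — shapes on opposite sides of the vertical midline have swapped in a mirror flip.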